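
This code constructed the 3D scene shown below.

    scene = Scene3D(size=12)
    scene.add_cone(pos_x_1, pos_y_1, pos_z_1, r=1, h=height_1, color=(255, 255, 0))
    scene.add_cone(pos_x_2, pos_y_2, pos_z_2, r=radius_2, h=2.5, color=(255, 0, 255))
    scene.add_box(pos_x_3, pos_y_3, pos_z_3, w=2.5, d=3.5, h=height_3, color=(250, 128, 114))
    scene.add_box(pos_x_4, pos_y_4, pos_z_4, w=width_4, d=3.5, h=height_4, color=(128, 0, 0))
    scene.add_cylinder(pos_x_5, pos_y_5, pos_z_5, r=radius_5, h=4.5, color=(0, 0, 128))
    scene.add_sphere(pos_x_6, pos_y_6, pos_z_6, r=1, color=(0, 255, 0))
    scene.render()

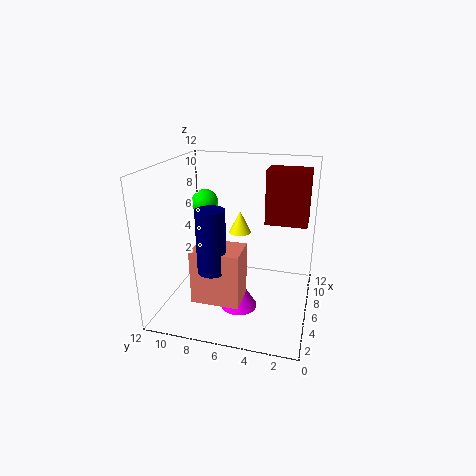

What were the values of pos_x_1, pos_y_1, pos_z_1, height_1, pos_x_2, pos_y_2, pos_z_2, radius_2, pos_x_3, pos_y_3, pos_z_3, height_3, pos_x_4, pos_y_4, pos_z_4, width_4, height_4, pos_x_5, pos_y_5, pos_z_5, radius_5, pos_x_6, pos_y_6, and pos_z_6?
pos_x_1 = 8.5
pos_y_1 = 6.5
pos_z_1 = 5.5
height_1 = 2
pos_x_2 = 4.5
pos_y_2 = 5.5
pos_z_2 = 0.5
radius_2 = 1.5
pos_x_3 = 0.5
pos_y_3 = 4.5
pos_z_3 = 3
height_3 = 4
pos_x_4 = 7
pos_y_4 = 0.5
pos_z_4 = 7
width_4 = 2.5
height_4 = 4.5
pos_x_5 = 1
pos_y_5 = 6.5
pos_z_5 = 5.5
radius_5 = 1
pos_x_6 = 4
pos_y_6 = 8
pos_z_6 = 9.5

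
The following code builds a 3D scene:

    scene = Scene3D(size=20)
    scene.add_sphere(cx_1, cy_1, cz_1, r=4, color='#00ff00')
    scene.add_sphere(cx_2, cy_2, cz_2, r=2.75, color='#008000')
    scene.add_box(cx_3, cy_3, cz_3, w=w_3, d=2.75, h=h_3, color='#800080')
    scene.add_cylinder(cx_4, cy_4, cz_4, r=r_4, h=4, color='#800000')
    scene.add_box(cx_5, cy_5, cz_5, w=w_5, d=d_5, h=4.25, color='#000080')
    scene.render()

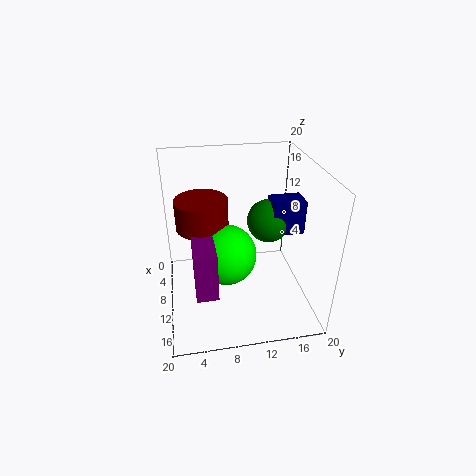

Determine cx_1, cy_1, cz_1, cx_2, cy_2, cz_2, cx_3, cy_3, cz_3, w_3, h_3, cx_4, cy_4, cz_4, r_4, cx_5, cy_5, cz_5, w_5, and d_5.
cx_1 = 12.25, cy_1 = 8, cz_1 = 9, cx_2 = 12.5, cy_2 = 13.5, cz_2 = 13.75, cx_3 = 12.25, cy_3 = 3.5, cz_3 = 6.25, w_3 = 5.5, h_3 = 6.25, cx_4 = 9.5, cy_4 = 5.25, cz_4 = 12, r_4 = 3.5, cx_5 = 11.75, cy_5 = 13.5, cz_5 = 12.75, w_5 = 3, d_5 = 4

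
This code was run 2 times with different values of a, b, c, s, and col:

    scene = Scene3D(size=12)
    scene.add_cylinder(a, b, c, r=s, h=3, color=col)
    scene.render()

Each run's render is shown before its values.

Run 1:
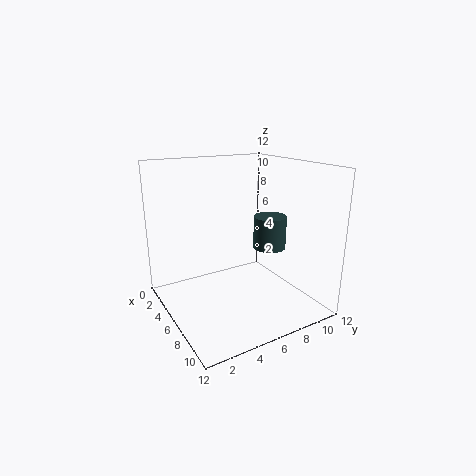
a = 5
b = 10
c = 4
s = 1.5
col = 'darkslategray'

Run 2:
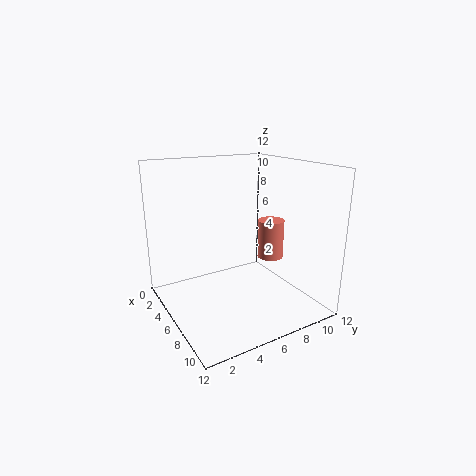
a = 8.5
b = 7.5
c = 5
s = 1
col = 'salmon'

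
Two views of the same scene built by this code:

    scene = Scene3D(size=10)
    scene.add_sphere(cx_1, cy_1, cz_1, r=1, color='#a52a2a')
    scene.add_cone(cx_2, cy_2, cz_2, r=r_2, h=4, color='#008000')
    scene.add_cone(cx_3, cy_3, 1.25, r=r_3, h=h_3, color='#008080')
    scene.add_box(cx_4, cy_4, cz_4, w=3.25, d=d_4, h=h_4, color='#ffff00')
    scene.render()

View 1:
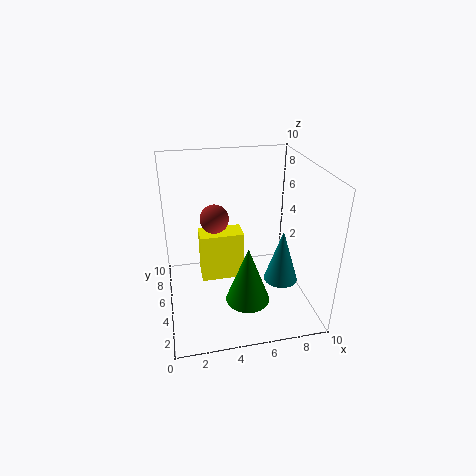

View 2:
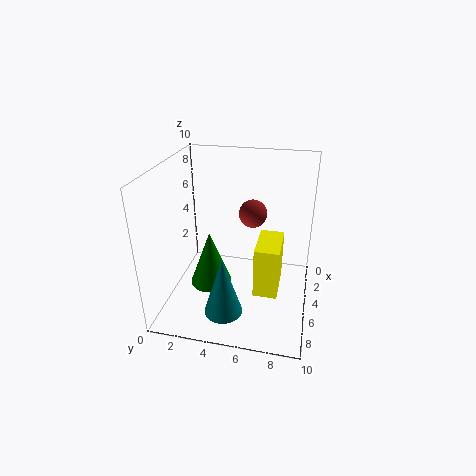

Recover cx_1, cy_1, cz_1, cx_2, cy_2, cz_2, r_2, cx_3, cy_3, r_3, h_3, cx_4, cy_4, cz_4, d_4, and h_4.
cx_1 = 3.5; cy_1 = 5.75; cz_1 = 6.25; cx_2 = 5.25; cy_2 = 3; cz_2 = 1.25; r_2 = 1.5; cx_3 = 8.25; cy_3 = 4.75; r_3 = 1.25; h_3 = 4; cx_4 = 2.5; cy_4 = 6.25; cz_4 = 0.75; d_4 = 1.75; h_4 = 3.75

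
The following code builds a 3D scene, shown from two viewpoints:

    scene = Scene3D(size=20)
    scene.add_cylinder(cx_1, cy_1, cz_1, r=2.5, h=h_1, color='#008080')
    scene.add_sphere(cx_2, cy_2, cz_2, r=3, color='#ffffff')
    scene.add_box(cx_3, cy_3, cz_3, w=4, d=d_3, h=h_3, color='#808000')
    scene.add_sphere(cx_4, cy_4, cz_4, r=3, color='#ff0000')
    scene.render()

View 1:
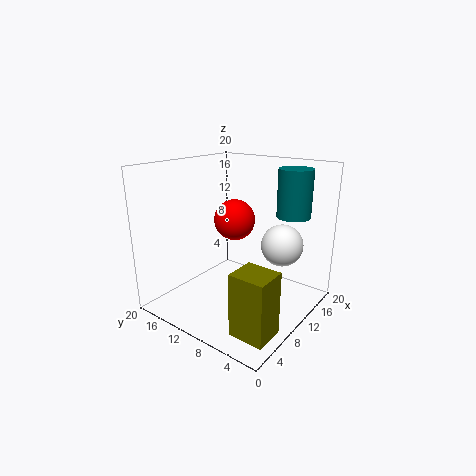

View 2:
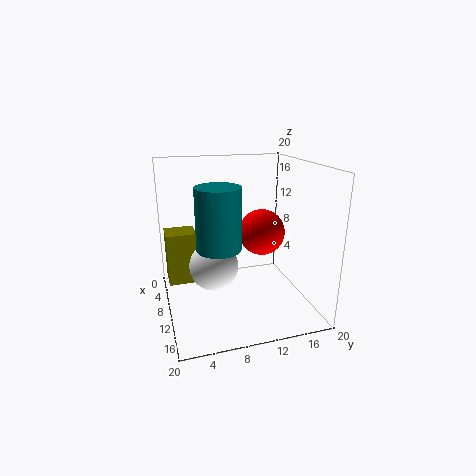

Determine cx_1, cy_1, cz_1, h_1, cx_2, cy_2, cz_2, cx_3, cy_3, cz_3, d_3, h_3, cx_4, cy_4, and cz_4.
cx_1 = 17.5, cy_1 = 5.5, cz_1 = 12, h_1 = 7, cx_2 = 14.5, cy_2 = 5.5, cz_2 = 8.5, cx_3 = 1.5, cy_3 = 0.5, cz_3 = 1.5, d_3 = 4.5, h_3 = 8, cx_4 = 12.5, cy_4 = 12.5, cz_4 = 11.5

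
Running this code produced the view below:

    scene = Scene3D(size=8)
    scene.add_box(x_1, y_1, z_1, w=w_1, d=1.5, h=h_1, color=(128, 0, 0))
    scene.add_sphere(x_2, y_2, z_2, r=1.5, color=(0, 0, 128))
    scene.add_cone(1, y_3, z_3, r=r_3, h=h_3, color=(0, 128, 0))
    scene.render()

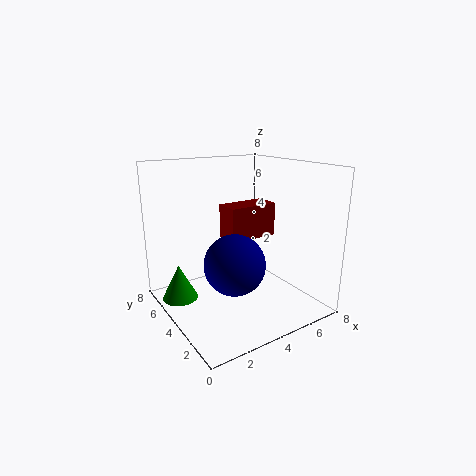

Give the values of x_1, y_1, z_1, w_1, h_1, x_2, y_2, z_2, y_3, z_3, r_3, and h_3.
x_1 = 4; y_1 = 4.5; z_1 = 3.5; w_1 = 3; h_1 = 2; x_2 = 2.5; y_2 = 2; z_2 = 3.5; y_3 = 5.5; z_3 = 0.5; r_3 = 1; h_3 = 2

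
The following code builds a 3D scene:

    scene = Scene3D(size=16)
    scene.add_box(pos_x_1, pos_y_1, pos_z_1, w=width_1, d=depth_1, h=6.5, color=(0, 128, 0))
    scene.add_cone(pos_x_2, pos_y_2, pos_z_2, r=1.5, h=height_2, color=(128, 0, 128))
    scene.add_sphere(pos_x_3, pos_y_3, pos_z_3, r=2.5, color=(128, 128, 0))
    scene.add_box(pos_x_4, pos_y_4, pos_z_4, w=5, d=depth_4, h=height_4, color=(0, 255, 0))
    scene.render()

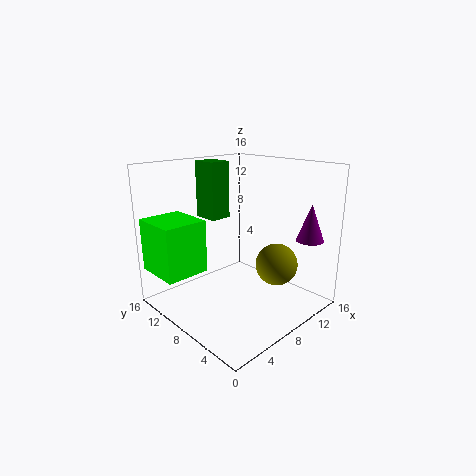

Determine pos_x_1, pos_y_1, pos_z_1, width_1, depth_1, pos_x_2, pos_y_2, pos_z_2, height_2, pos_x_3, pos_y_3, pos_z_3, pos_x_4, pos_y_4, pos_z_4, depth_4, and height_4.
pos_x_1 = 7; pos_y_1 = 11; pos_z_1 = 9.5; width_1 = 2.5; depth_1 = 3; pos_x_2 = 13; pos_y_2 = 2; pos_z_2 = 8; height_2 = 4; pos_x_3 = 12.5; pos_y_3 = 6; pos_z_3 = 4; pos_x_4 = 0.5; pos_y_4 = 10.5; pos_z_4 = 4; depth_4 = 5.5; height_4 = 6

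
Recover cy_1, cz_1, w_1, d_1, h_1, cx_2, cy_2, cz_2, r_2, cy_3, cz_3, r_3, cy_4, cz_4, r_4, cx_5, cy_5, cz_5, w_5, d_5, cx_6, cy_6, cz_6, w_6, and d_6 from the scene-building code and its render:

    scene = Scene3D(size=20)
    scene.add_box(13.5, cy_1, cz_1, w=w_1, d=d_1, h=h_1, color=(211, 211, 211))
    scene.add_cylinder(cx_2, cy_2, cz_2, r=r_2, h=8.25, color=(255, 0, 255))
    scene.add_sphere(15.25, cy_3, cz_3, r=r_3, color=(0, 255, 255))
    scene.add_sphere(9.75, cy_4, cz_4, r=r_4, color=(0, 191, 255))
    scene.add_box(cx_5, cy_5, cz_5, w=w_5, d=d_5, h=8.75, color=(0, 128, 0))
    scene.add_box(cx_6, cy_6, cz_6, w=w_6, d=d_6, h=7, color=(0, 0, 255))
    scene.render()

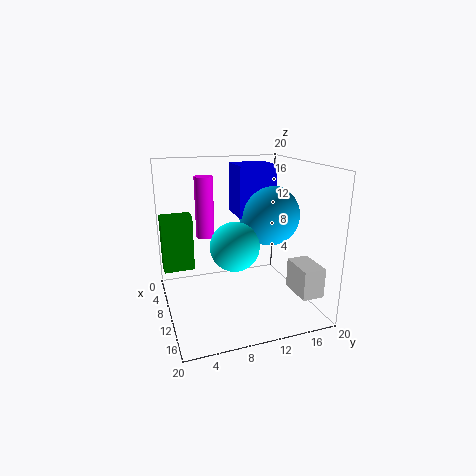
cy_1 = 16, cz_1 = 3.5, w_1 = 4.75, d_1 = 3, h_1 = 4, cx_2 = 8.5, cy_2 = 5.75, cz_2 = 10.25, r_2 = 1.25, cy_3 = 7.75, cz_3 = 11, r_3 = 3, cy_4 = 14.75, cz_4 = 12.75, r_4 = 4.25, cx_5 = 0.75, cy_5 = 0.25, cz_5 = 3, w_5 = 2.75, d_5 = 4.75, cx_6 = 5.25, cy_6 = 10.25, cz_6 = 12.75, w_6 = 5, d_6 = 5.25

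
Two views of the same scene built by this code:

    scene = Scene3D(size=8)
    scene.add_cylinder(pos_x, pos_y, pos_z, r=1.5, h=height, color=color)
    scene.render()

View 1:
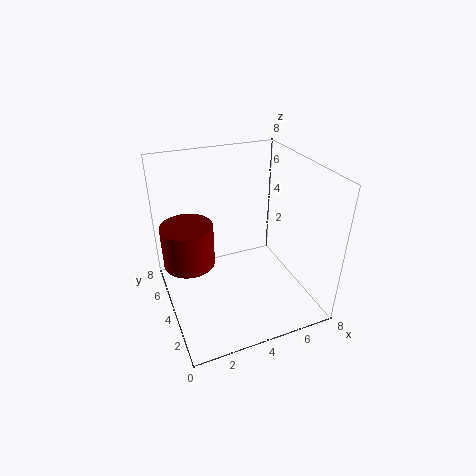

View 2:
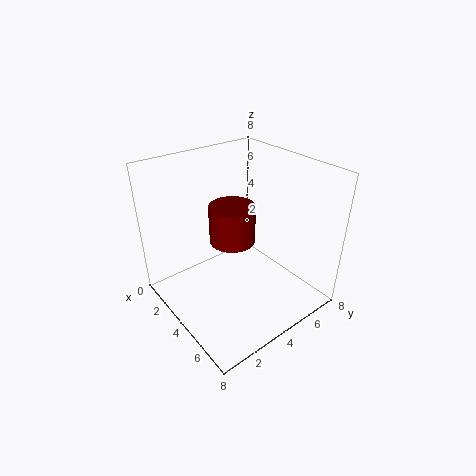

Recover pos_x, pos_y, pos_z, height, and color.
pos_x = 1.5
pos_y = 5.5
pos_z = 2
height = 2.5
color = 'maroon'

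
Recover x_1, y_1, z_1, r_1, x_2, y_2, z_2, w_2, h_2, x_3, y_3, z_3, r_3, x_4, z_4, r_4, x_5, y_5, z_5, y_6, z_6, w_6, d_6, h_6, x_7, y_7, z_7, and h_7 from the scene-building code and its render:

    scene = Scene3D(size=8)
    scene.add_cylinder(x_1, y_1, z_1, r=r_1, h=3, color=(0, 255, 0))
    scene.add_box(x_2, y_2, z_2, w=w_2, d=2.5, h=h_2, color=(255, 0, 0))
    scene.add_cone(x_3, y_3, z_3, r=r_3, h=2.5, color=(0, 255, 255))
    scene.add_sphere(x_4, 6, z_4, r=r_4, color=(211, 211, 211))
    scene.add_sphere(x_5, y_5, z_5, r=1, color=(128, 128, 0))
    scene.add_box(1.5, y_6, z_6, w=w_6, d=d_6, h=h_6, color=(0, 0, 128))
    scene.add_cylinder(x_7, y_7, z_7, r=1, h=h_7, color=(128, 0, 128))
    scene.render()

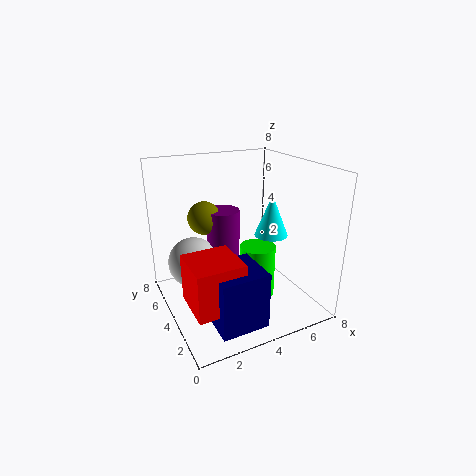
x_1 = 5, y_1 = 3.5, z_1 = 0.5, r_1 = 1, x_2 = 0.5, y_2 = 1, z_2 = 1.5, w_2 = 2.5, h_2 = 2.5, x_3 = 6.5, y_3 = 4.5, z_3 = 3.5, r_3 = 1, x_4 = 2, z_4 = 2, r_4 = 1.5, x_5 = 3, y_5 = 6.5, z_5 = 4.5, y_6 = 0.5, z_6 = 0.5, w_6 = 2.5, d_6 = 2.5, h_6 = 3, x_7 = 4, y_7 = 6, z_7 = 1.5, h_7 = 3.5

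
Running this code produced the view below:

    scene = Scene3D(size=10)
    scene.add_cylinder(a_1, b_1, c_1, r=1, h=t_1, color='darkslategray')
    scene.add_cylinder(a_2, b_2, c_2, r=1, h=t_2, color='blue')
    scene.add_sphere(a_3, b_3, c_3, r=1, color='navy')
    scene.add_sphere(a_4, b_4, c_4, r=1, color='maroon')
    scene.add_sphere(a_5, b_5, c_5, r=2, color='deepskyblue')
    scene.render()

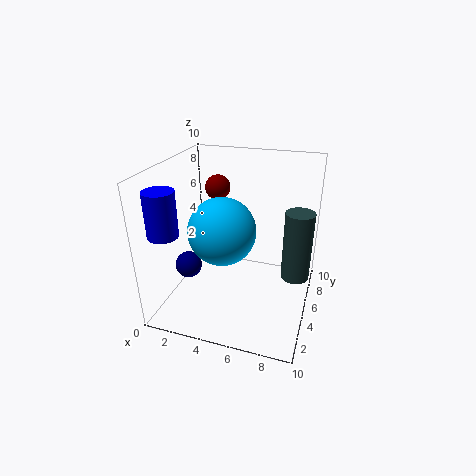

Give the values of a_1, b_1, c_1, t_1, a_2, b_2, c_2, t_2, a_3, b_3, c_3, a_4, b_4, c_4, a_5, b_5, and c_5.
a_1 = 9; b_1 = 6; c_1 = 2; t_1 = 5; a_2 = 1; b_2 = 2; c_2 = 6; t_2 = 3; a_3 = 1; b_3 = 5; c_3 = 2; a_4 = 2; b_4 = 9; c_4 = 7; a_5 = 5; b_5 = 2; c_5 = 7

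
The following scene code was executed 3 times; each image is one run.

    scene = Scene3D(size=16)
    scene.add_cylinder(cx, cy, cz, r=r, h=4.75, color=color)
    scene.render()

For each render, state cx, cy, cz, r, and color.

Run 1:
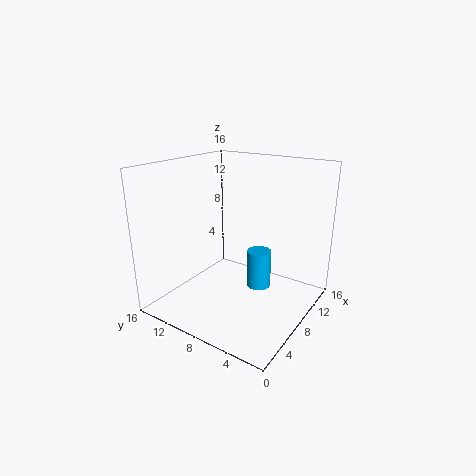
cx = 12, cy = 7.5, cz = 0.25, r = 1.5, color = 'deepskyblue'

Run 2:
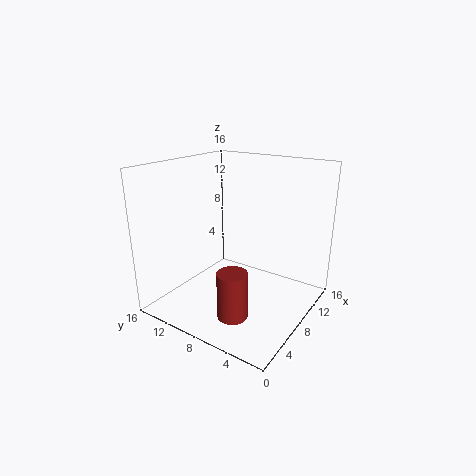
cx = 2.5, cy = 5, cz = 2.25, r = 1.5, color = 'brown'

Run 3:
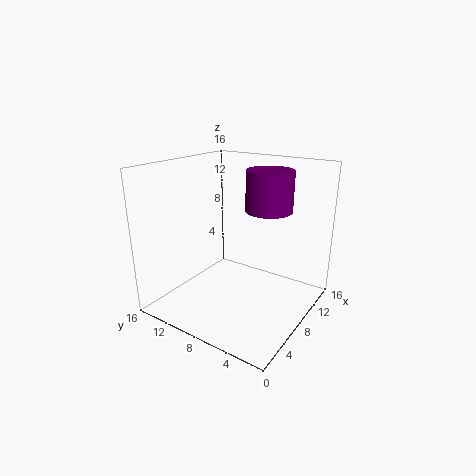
cx = 12.25, cy = 6.5, cz = 10.25, r = 2.75, color = 'purple'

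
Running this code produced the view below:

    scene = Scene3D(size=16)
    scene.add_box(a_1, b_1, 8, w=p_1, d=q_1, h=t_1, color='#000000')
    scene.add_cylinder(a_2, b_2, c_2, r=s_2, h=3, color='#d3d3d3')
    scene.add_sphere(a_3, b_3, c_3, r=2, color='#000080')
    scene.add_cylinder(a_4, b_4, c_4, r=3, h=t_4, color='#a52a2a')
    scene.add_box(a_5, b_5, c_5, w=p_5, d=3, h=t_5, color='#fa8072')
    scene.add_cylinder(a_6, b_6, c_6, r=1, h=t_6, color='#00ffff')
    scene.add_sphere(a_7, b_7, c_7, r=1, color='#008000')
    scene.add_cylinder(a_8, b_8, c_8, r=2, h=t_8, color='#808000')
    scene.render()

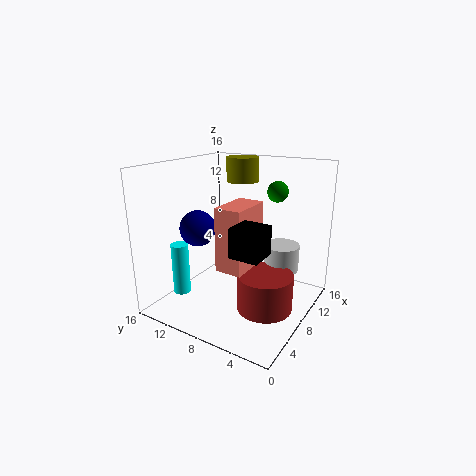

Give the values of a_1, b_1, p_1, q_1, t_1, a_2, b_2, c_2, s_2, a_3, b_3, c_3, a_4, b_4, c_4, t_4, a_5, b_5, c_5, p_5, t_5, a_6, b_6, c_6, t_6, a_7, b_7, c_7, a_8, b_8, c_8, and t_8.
a_1 = 3; b_1 = 3; p_1 = 3; q_1 = 3; t_1 = 3; a_2 = 11; b_2 = 4; c_2 = 4; s_2 = 2; a_3 = 6; b_3 = 12; c_3 = 9; a_4 = 7; b_4 = 4; c_4 = 1; t_4 = 4; a_5 = 5; b_5 = 6; c_5 = 5; p_5 = 5; t_5 = 7; a_6 = 5; b_6 = 14; c_6 = 1; t_6 = 6; a_7 = 7; b_7 = 3; c_7 = 14; a_8 = 14; b_8 = 11; c_8 = 13; t_8 = 3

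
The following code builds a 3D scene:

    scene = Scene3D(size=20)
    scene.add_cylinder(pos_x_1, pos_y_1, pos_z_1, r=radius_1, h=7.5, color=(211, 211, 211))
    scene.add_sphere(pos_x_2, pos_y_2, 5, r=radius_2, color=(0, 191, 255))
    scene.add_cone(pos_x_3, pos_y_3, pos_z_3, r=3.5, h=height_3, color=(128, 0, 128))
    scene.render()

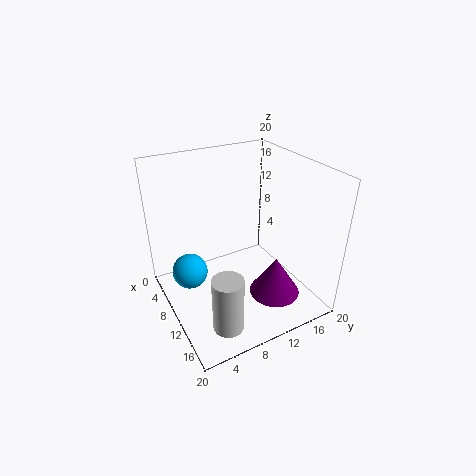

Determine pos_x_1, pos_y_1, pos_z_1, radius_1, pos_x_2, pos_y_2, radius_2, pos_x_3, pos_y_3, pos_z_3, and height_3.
pos_x_1 = 16.5
pos_y_1 = 5
pos_z_1 = 1.5
radius_1 = 2
pos_x_2 = 7.5
pos_y_2 = 3.5
radius_2 = 2.5
pos_x_3 = 14.5
pos_y_3 = 13.5
pos_z_3 = 2.5
height_3 = 5.5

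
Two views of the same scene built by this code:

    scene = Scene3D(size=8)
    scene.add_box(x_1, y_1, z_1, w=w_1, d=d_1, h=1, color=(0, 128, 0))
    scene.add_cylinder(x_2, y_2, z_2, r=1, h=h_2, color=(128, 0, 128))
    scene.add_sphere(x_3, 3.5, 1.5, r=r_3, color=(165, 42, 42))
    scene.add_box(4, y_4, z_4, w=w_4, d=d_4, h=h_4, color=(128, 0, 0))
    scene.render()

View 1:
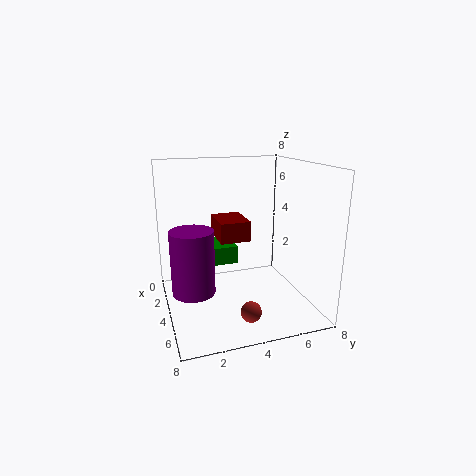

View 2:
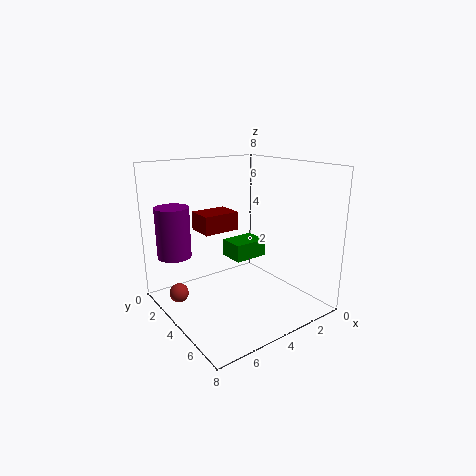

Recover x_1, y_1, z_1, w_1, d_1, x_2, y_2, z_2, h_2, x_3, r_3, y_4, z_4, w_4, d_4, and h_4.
x_1 = 2, y_1 = 2.5, z_1 = 2.5, w_1 = 2, d_1 = 1.5, x_2 = 6.5, y_2 = 1, z_2 = 2.5, h_2 = 3, x_3 = 7.5, r_3 = 0.5, y_4 = 2.5, z_4 = 4.5, w_4 = 2, d_4 = 1.5, h_4 = 1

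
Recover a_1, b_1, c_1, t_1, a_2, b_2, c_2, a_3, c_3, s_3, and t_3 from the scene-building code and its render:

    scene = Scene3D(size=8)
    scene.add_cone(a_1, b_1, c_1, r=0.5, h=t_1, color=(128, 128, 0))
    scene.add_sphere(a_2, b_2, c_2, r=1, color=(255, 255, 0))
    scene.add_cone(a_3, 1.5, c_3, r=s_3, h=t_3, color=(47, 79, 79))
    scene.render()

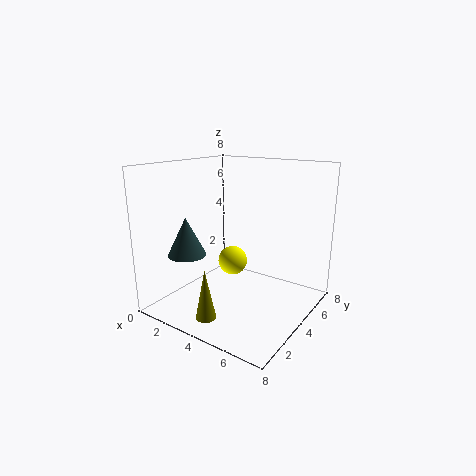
a_1 = 4.5, b_1 = 0.5, c_1 = 1, t_1 = 2.5, a_2 = 1.5, b_2 = 7, c_2 = 1, a_3 = 2.5, c_3 = 3.5, s_3 = 1, t_3 = 2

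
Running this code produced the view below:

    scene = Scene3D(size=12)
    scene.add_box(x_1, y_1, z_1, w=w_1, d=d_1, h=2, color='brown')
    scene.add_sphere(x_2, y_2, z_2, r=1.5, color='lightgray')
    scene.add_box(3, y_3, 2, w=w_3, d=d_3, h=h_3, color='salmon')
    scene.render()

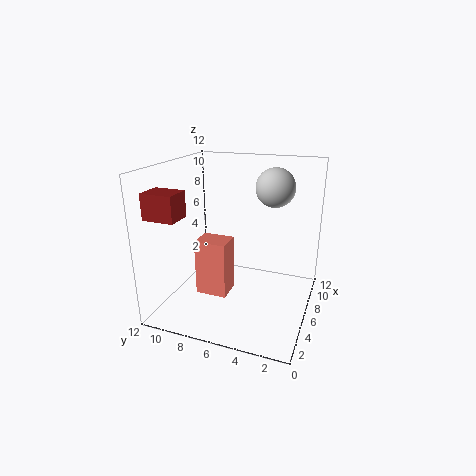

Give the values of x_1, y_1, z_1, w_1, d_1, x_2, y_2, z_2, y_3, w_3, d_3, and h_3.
x_1 = 1, y_1 = 9, z_1 = 8.5, w_1 = 2, d_1 = 2.5, x_2 = 6, y_2 = 3, z_2 = 10.5, y_3 = 6, w_3 = 2, d_3 = 2.5, h_3 = 4.5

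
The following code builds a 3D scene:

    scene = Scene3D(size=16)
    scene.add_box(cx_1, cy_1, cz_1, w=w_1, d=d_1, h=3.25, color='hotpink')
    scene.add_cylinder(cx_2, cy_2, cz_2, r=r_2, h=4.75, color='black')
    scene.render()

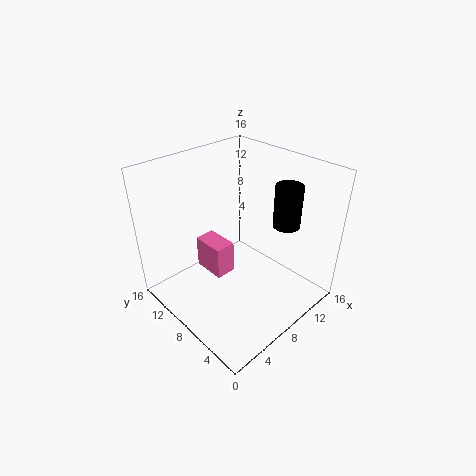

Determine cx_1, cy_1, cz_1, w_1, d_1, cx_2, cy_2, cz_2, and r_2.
cx_1 = 3
cy_1 = 5.5
cz_1 = 6.75
w_1 = 2
d_1 = 3.25
cx_2 = 12.25
cy_2 = 4.75
cz_2 = 9.25
r_2 = 1.5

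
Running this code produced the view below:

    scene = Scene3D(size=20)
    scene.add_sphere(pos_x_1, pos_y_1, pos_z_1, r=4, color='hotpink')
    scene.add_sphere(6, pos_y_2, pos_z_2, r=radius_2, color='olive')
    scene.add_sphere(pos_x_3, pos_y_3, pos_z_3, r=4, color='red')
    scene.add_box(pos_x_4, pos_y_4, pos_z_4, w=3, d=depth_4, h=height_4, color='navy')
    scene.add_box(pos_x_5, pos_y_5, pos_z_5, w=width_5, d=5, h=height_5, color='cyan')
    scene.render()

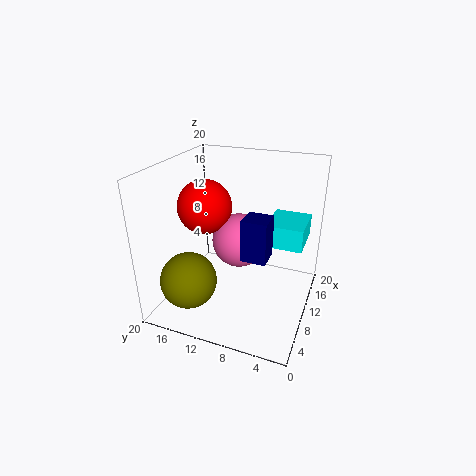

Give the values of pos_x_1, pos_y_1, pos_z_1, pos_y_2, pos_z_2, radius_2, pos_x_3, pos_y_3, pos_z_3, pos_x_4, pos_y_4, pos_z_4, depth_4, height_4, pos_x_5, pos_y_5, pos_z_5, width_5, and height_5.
pos_x_1 = 13
pos_y_1 = 11
pos_z_1 = 8
pos_y_2 = 16
pos_z_2 = 4
radius_2 = 4
pos_x_3 = 12
pos_y_3 = 16
pos_z_3 = 13
pos_x_4 = 3
pos_y_4 = 4
pos_z_4 = 11
depth_4 = 3
height_4 = 5
pos_x_5 = 9
pos_y_5 = 1
pos_z_5 = 10
width_5 = 6
height_5 = 3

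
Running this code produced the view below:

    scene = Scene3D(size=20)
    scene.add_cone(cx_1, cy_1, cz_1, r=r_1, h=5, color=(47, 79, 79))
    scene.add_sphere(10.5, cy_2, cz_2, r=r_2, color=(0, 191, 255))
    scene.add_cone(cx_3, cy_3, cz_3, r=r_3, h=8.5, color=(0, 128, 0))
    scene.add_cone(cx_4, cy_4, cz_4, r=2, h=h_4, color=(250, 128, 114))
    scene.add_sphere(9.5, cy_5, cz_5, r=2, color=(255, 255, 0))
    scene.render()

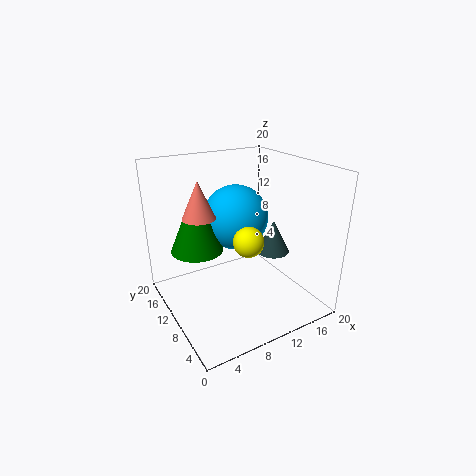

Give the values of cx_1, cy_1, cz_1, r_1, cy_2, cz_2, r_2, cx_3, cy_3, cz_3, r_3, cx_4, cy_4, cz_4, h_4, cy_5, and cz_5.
cx_1 = 16.5; cy_1 = 10.5; cz_1 = 6; r_1 = 2.5; cy_2 = 11.5; cz_2 = 12.5; r_2 = 4.5; cx_3 = 4.5; cy_3 = 11.5; cz_3 = 9; r_3 = 3.5; cx_4 = 3.5; cy_4 = 8; cz_4 = 15; h_4 = 4.5; cy_5 = 6.5; cz_5 = 11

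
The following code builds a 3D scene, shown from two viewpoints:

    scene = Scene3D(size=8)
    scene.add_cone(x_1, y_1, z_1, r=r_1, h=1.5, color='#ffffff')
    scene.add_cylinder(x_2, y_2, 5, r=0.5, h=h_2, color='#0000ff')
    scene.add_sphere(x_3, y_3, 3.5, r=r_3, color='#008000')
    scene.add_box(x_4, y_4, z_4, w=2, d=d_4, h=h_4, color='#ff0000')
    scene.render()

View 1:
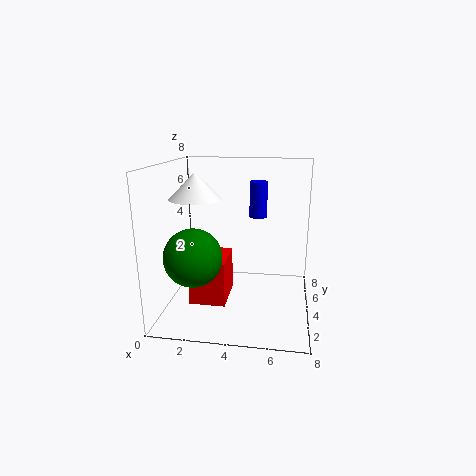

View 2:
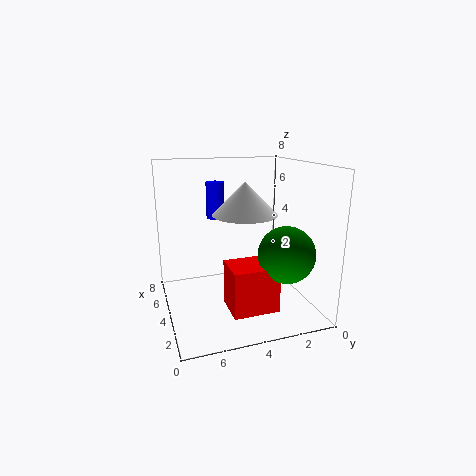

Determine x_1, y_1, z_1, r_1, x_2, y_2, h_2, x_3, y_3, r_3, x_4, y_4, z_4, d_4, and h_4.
x_1 = 1.5; y_1 = 4.5; z_1 = 6; r_1 = 1.5; x_2 = 5; y_2 = 5; h_2 = 2; x_3 = 2; y_3 = 2; r_3 = 1.5; x_4 = 1.5; y_4 = 2.5; z_4 = 0.5; d_4 = 2.5; h_4 = 2.5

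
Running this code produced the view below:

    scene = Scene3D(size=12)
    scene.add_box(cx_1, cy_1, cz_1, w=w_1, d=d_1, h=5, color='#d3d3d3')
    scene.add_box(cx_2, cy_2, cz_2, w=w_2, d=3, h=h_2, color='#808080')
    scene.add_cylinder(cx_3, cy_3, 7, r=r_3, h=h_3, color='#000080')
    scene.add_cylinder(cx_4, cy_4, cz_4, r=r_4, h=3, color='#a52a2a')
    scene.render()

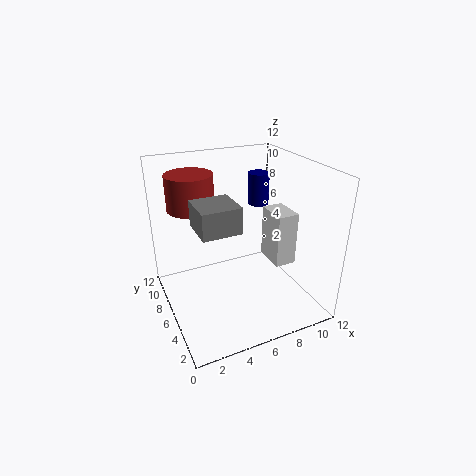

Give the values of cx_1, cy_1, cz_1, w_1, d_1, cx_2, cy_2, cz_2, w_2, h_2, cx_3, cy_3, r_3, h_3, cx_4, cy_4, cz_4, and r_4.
cx_1 = 10, cy_1 = 6, cz_1 = 2, w_1 = 2, d_1 = 3, cx_2 = 2, cy_2 = 3, cz_2 = 8, w_2 = 3, h_2 = 2, cx_3 = 10, cy_3 = 10, r_3 = 1, h_3 = 3, cx_4 = 3, cy_4 = 9, cz_4 = 8, r_4 = 2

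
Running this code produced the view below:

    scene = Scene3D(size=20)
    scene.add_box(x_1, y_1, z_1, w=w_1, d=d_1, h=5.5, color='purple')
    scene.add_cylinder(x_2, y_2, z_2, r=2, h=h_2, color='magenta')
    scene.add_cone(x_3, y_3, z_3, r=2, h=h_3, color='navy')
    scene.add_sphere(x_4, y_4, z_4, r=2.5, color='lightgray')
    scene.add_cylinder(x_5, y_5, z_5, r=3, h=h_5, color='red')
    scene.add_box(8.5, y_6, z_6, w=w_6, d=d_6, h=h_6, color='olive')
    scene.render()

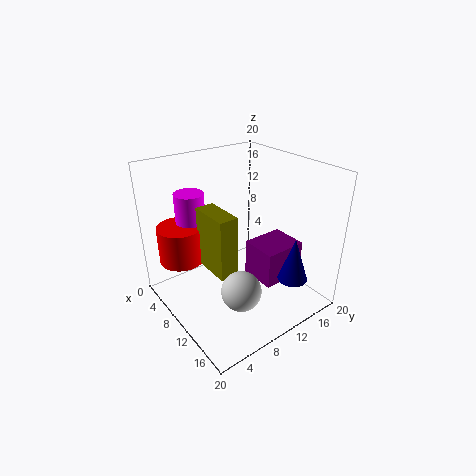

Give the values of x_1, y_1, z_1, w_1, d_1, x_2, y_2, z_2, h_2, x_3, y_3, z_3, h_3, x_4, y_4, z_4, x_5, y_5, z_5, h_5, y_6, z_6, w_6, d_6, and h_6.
x_1 = 8, y_1 = 13, z_1 = 2, w_1 = 5.5, d_1 = 6.5, x_2 = 6, y_2 = 5, z_2 = 11.5, h_2 = 5, x_3 = 17, y_3 = 14, z_3 = 5.5, h_3 = 6, x_4 = 16, y_4 = 6, z_4 = 6.5, x_5 = 6.5, y_5 = 3, z_5 = 7.5, h_5 = 5, y_6 = 4.5, z_6 = 7.5, w_6 = 5.5, d_6 = 2.5, h_6 = 8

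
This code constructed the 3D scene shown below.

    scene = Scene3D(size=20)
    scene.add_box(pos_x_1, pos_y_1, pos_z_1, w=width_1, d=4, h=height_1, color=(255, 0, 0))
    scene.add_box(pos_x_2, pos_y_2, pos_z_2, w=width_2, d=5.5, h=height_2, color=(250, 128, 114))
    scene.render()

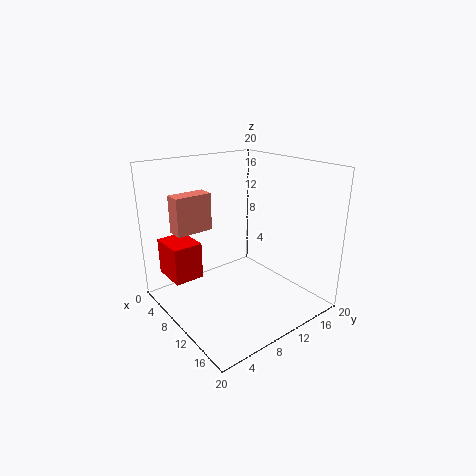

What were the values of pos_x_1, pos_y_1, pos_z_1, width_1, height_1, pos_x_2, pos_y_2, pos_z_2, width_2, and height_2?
pos_x_1 = 3.5
pos_y_1 = 1
pos_z_1 = 5
width_1 = 5
height_1 = 5
pos_x_2 = 2.5
pos_y_2 = 3.5
pos_z_2 = 10
width_2 = 2.5
height_2 = 5.5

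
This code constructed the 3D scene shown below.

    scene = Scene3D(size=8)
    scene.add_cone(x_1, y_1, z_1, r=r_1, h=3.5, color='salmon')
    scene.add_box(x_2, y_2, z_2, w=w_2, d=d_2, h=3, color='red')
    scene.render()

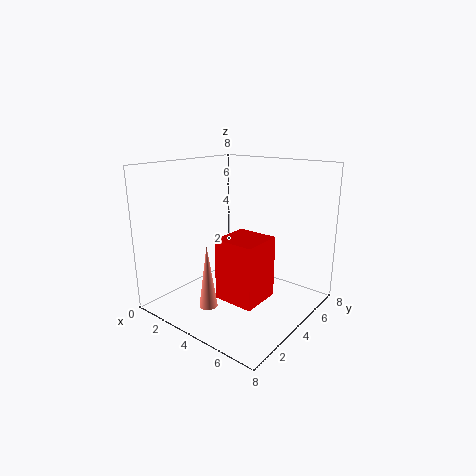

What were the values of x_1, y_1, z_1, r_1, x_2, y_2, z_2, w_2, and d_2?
x_1 = 3.5, y_1 = 2, z_1 = 0.5, r_1 = 0.5, x_2 = 5, y_2 = 1, z_2 = 2, w_2 = 2, d_2 = 2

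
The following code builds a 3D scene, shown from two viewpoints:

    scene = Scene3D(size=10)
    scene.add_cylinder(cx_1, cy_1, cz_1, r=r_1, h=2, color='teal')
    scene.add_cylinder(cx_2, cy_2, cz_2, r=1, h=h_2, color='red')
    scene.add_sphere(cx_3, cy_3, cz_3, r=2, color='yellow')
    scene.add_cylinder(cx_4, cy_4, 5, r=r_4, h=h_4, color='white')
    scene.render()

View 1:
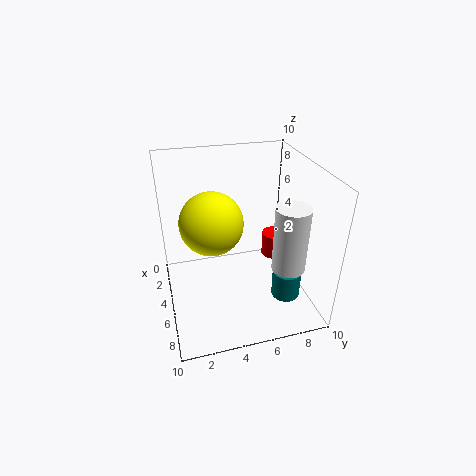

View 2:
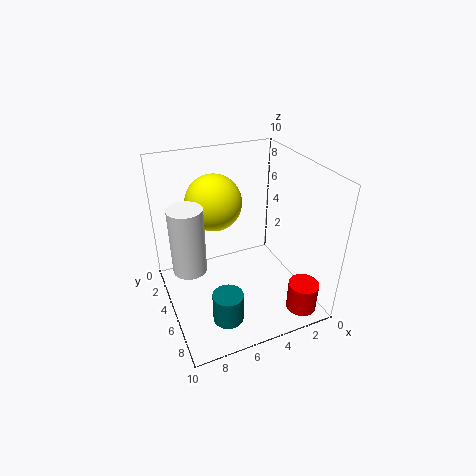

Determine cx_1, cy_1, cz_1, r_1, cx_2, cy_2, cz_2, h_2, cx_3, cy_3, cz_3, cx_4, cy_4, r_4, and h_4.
cx_1 = 7; cy_1 = 8; cz_1 = 1; r_1 = 1; cx_2 = 2; cy_2 = 9; cz_2 = 1; h_2 = 2; cx_3 = 6; cy_3 = 3; cz_3 = 7; cx_4 = 9; cy_4 = 7; r_4 = 1; h_4 = 4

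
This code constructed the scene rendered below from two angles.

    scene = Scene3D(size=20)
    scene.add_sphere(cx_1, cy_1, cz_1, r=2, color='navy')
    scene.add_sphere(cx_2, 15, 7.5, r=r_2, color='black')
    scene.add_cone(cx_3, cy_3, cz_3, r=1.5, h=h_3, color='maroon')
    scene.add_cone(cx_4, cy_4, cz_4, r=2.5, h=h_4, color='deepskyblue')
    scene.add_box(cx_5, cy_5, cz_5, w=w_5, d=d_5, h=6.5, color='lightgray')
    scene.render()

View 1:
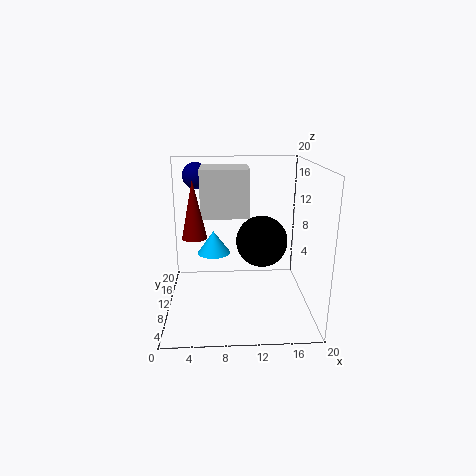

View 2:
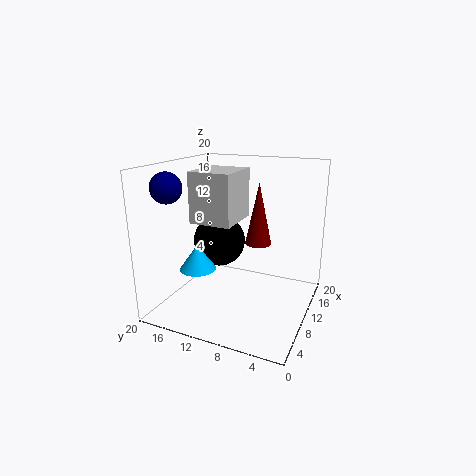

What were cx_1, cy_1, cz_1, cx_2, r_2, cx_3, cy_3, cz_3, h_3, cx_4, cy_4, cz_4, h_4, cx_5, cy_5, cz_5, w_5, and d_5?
cx_1 = 4, cy_1 = 17, cz_1 = 17.5, cx_2 = 14, r_2 = 4, cx_3 = 4.5, cy_3 = 5, cz_3 = 12, h_3 = 7, cx_4 = 6.5, cy_4 = 14.5, cz_4 = 6, h_4 = 3.5, cx_5 = 5, cy_5 = 9, cz_5 = 13, w_5 = 6.5, d_5 = 5.5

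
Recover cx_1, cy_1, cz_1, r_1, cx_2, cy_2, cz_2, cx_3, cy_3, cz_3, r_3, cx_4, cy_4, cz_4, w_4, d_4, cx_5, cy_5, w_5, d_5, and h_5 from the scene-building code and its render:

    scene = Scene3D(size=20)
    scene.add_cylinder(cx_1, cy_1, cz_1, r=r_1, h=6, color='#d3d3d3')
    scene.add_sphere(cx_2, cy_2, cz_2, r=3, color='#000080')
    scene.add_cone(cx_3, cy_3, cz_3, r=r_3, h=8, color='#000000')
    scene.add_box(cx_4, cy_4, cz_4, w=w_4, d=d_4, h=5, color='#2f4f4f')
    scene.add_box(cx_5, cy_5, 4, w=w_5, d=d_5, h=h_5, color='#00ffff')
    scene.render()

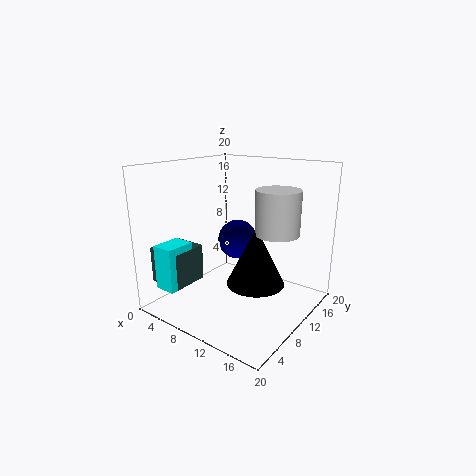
cx_1 = 15, cy_1 = 12, cz_1 = 11, r_1 = 3, cx_2 = 7, cy_2 = 14, cz_2 = 8, cx_3 = 13, cy_3 = 10, cz_3 = 4, r_3 = 4, cx_4 = 1, cy_4 = 2, cz_4 = 4, w_4 = 5, d_4 = 5, cx_5 = 3, cy_5 = 1, w_5 = 3, d_5 = 4, h_5 = 6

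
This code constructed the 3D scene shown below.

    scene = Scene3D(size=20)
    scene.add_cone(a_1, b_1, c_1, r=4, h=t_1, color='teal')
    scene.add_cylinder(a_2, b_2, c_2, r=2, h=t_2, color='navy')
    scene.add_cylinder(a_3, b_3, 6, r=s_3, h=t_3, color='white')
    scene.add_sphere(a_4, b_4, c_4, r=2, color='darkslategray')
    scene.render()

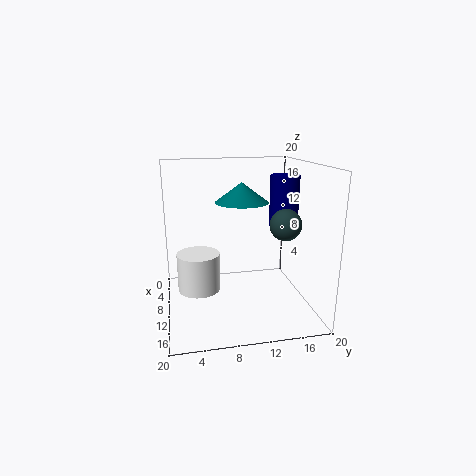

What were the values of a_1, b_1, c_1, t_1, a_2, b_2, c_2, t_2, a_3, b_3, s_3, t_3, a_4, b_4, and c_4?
a_1 = 5.5; b_1 = 11.5; c_1 = 14; t_1 = 3; a_2 = 10; b_2 = 16.5; c_2 = 11.5; t_2 = 7; a_3 = 16; b_3 = 4; s_3 = 2.5; t_3 = 4.5; a_4 = 15; b_4 = 15; c_4 = 13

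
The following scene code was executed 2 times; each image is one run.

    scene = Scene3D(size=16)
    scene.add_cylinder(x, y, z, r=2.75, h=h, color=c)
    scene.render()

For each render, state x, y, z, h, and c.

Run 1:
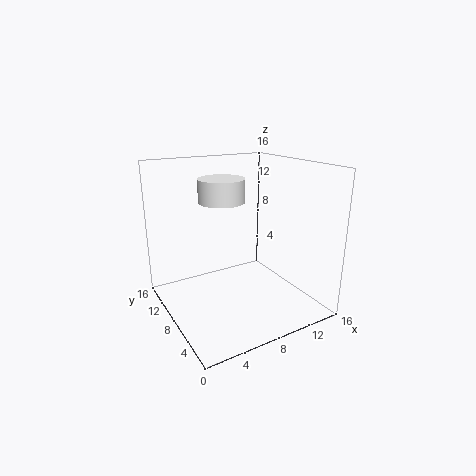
x = 8; y = 11.75; z = 11.25; h = 2.75; c = 'white'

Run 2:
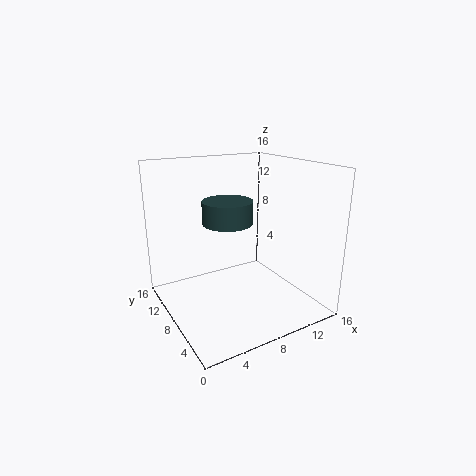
x = 7; y = 8.5; z = 9.75; h = 2.5; c = 'darkslategray'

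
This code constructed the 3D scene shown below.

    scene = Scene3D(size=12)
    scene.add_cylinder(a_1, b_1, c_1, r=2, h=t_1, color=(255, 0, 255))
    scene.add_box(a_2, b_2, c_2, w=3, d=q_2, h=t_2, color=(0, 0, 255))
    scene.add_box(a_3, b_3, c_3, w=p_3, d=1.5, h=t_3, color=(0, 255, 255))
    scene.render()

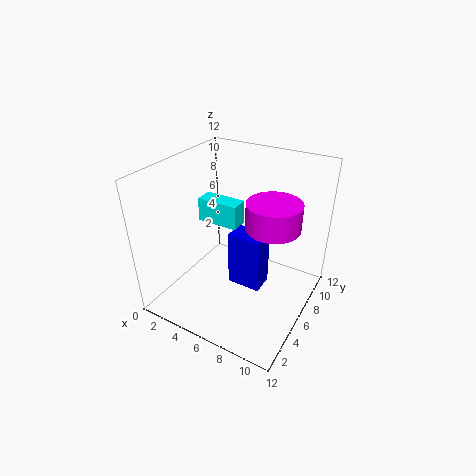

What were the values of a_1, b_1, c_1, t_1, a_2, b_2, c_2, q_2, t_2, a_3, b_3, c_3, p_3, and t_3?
a_1 = 9.5, b_1 = 5, c_1 = 8.5, t_1 = 2, a_2 = 5, b_2 = 6, c_2 = 1, q_2 = 2, t_2 = 5, a_3 = 2.5, b_3 = 5.5, c_3 = 7, p_3 = 3.5, t_3 = 2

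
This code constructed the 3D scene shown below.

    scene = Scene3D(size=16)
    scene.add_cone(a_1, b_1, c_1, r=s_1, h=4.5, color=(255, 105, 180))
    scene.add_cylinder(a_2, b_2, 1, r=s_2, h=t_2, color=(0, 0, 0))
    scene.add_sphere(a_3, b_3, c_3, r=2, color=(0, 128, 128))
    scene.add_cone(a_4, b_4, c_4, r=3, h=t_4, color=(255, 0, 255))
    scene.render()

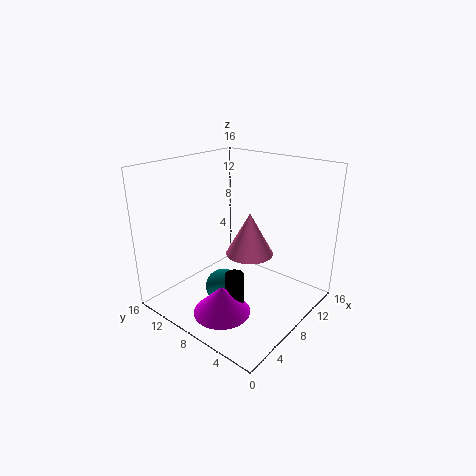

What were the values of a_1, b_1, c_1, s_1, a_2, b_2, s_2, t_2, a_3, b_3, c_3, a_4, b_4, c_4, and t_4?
a_1 = 7.5, b_1 = 6, c_1 = 7, s_1 = 2.5, a_2 = 5, b_2 = 6, s_2 = 1, t_2 = 4.5, a_3 = 6, b_3 = 8.5, c_3 = 2.5, a_4 = 3.5, b_4 = 6.5, c_4 = 1.5, t_4 = 3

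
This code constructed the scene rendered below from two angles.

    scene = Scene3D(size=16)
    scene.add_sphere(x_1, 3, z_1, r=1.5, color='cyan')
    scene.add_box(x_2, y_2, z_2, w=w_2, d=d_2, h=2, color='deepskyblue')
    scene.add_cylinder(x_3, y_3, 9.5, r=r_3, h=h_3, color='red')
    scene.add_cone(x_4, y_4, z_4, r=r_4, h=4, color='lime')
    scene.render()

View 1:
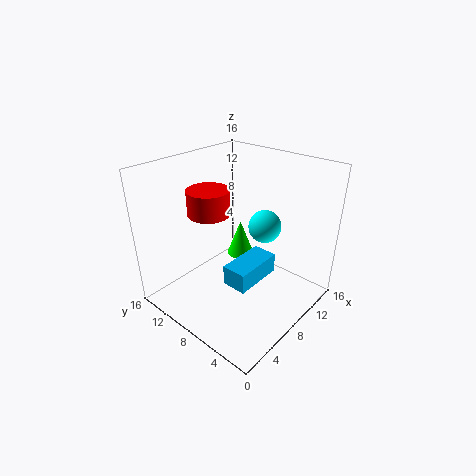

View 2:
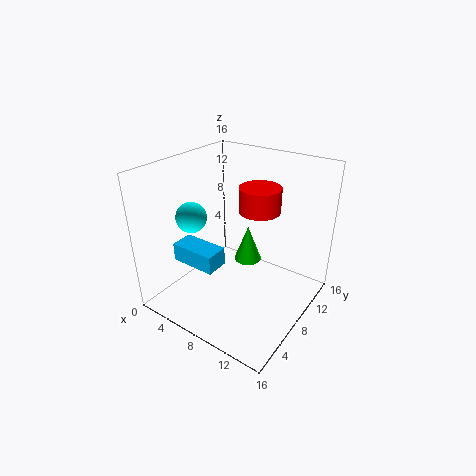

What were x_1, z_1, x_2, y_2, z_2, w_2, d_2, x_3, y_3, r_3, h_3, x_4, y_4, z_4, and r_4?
x_1 = 6; z_1 = 12; x_2 = 3; y_2 = 3; z_2 = 6; w_2 = 5; d_2 = 2.5; x_3 = 8; y_3 = 12.5; r_3 = 2.5; h_3 = 3; x_4 = 9; y_4 = 8.5; z_4 = 5.5; r_4 = 1.5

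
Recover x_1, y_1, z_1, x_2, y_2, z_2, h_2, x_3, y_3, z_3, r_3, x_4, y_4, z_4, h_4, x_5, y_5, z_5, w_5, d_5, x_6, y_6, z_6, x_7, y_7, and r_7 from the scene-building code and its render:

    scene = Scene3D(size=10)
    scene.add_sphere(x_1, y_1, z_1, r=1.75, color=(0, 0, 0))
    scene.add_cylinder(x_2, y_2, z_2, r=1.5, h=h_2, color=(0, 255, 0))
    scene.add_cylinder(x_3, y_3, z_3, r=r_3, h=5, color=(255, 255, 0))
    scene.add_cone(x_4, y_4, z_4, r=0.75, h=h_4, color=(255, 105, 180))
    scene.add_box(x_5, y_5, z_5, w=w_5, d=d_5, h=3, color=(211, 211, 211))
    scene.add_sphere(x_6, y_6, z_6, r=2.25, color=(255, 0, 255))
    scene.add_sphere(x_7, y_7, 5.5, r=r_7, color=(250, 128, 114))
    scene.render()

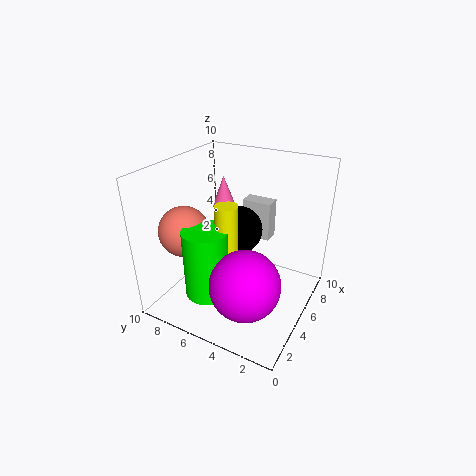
x_1 = 6.5; y_1 = 5.75; z_1 = 4.75; x_2 = 2.5; y_2 = 6; z_2 = 1.75; h_2 = 4.75; x_3 = 3.5; y_3 = 5; z_3 = 3; r_3 = 0.75; x_4 = 4.5; y_4 = 5.75; z_4 = 7.5; h_4 = 2; x_5 = 8; y_5 = 4; z_5 = 3.5; w_5 = 1.25; d_5 = 2.25; x_6 = 2.25; y_6 = 3; z_6 = 3.5; x_7 = 3.25; y_7 = 8.25; r_7 = 1.75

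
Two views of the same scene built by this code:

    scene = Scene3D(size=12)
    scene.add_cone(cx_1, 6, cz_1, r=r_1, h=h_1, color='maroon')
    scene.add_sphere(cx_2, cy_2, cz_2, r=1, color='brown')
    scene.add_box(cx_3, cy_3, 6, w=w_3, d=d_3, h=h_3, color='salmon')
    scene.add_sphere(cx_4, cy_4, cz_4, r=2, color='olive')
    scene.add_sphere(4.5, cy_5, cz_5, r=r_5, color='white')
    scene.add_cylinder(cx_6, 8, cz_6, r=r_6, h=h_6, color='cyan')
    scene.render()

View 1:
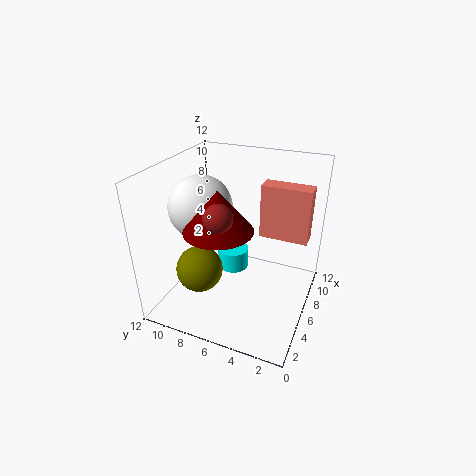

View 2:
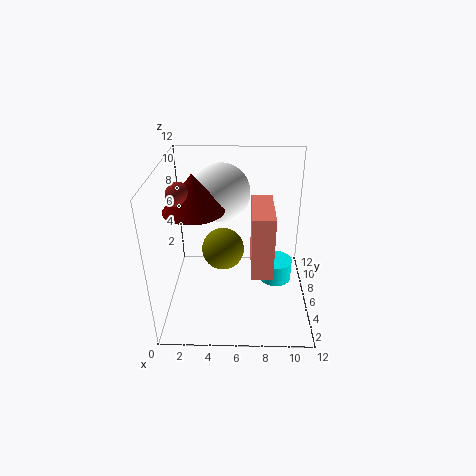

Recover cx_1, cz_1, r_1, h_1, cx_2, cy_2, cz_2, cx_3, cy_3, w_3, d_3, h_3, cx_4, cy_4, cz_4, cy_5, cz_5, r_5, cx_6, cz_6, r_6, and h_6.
cx_1 = 2.5
cz_1 = 8.5
r_1 = 2.5
h_1 = 3
cx_2 = 1.5
cy_2 = 5.5
cz_2 = 10
cx_3 = 7
cy_3 = 0.5
w_3 = 1.5
d_3 = 4
h_3 = 4.5
cx_4 = 4.5
cy_4 = 9
cz_4 = 3
cy_5 = 8.5
cz_5 = 9
r_5 = 2.5
cx_6 = 9.5
cz_6 = 0.5
r_6 = 1.5
h_6 = 2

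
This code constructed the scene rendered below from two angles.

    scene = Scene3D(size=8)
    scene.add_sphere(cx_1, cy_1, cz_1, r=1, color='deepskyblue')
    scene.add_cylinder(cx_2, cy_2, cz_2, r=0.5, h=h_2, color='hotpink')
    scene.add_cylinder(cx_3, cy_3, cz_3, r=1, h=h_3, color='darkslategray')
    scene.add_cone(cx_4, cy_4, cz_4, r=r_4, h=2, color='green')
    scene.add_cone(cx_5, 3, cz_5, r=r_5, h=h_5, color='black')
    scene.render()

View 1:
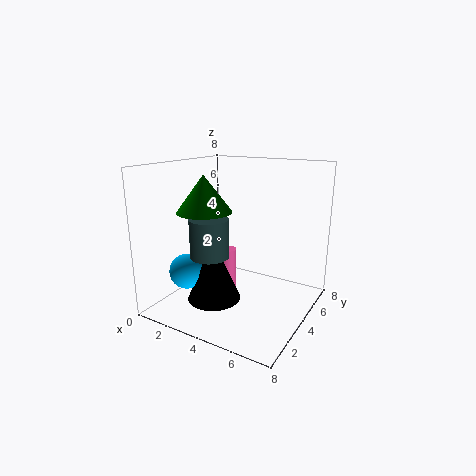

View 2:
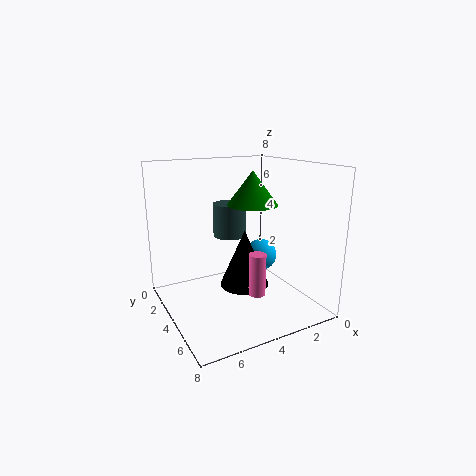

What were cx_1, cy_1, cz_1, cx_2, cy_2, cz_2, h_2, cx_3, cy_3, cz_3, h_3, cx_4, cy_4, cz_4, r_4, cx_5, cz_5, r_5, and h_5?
cx_1 = 1.5; cy_1 = 2.5; cz_1 = 2; cx_2 = 3; cy_2 = 4.5; cz_2 = 0.5; h_2 = 2.5; cx_3 = 3.5; cy_3 = 2; cz_3 = 3.5; h_3 = 2; cx_4 = 2.5; cy_4 = 3; cz_4 = 5.5; r_4 = 1.5; cx_5 = 3; cz_5 = 0.5; r_5 = 1.5; h_5 = 3.5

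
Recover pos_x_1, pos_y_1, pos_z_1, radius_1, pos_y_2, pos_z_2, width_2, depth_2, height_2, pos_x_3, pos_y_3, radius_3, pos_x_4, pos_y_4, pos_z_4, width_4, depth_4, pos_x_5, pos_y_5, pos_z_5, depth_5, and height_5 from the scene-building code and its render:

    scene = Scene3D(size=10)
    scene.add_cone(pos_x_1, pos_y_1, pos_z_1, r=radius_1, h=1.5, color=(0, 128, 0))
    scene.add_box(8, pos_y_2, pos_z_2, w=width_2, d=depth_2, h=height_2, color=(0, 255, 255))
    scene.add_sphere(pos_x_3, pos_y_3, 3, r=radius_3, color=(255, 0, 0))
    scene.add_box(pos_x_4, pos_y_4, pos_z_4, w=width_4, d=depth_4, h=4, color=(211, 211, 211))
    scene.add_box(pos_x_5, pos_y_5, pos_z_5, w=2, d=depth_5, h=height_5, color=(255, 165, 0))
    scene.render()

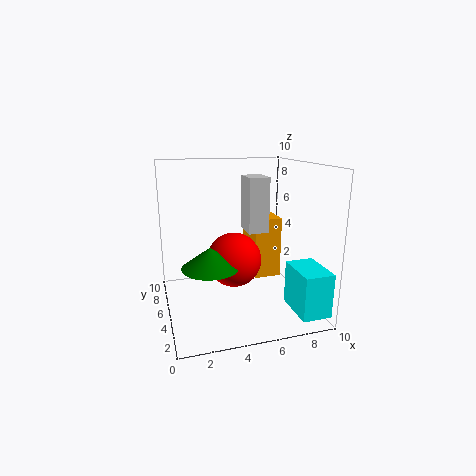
pos_x_1 = 3
pos_y_1 = 5
pos_z_1 = 3
radius_1 = 2
pos_y_2 = 0.5
pos_z_2 = 0.5
width_2 = 2
depth_2 = 3
height_2 = 3
pos_x_3 = 5
pos_y_3 = 6
radius_3 = 2
pos_x_4 = 6
pos_y_4 = 5.5
pos_z_4 = 5
width_4 = 1.5
depth_4 = 2
pos_x_5 = 6.5
pos_y_5 = 5.5
pos_z_5 = 1.5
depth_5 = 3
height_5 = 4.5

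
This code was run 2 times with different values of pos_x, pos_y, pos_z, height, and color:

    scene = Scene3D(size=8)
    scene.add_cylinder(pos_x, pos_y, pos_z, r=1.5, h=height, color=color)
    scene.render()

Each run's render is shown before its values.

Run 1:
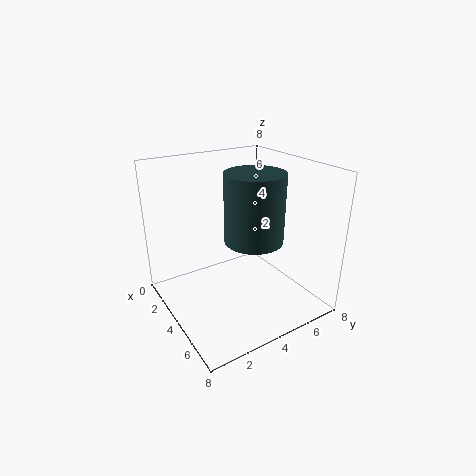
pos_x = 5.5; pos_y = 4; pos_z = 4.5; height = 3.5; color = 'darkslategray'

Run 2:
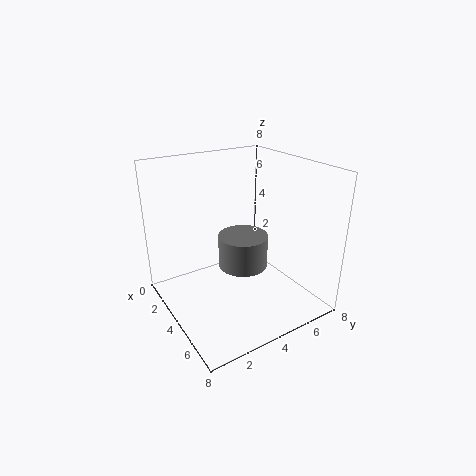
pos_x = 3; pos_y = 5; pos_z = 1.5; height = 2; color = 'gray'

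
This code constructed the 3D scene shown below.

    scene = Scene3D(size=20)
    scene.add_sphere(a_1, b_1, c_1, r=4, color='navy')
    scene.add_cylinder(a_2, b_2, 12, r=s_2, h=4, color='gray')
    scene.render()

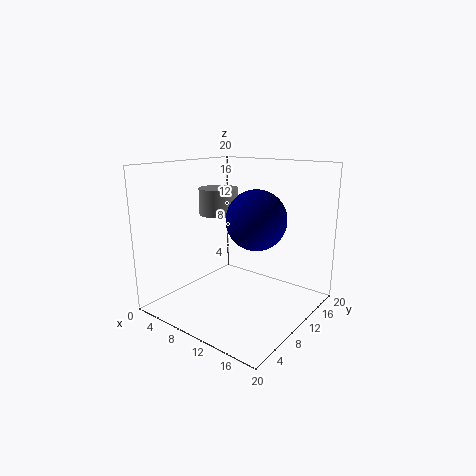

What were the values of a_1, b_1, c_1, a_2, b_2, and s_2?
a_1 = 13; b_1 = 10; c_1 = 13; a_2 = 4; b_2 = 13; s_2 = 3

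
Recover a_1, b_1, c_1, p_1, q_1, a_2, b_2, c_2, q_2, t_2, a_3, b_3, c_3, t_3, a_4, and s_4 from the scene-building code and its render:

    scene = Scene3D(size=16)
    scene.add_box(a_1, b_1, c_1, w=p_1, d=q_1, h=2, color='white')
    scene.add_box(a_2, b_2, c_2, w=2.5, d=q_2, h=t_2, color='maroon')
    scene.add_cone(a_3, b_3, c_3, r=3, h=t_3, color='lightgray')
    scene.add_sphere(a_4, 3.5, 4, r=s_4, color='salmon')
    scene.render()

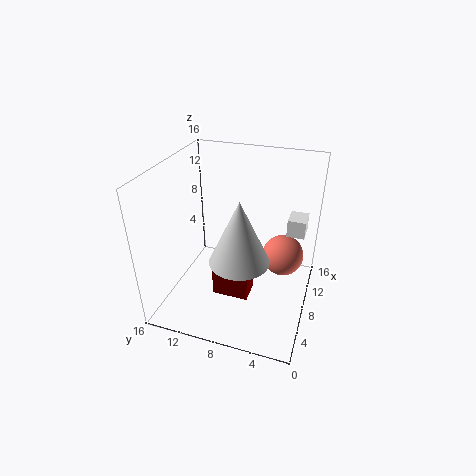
a_1 = 10; b_1 = 1; c_1 = 8; p_1 = 2.5; q_1 = 2; a_2 = 5; b_2 = 6; c_2 = 2; q_2 = 4; t_2 = 5; a_3 = 4; b_3 = 6.5; c_3 = 8; t_3 = 6.5; a_4 = 12; s_4 = 2.5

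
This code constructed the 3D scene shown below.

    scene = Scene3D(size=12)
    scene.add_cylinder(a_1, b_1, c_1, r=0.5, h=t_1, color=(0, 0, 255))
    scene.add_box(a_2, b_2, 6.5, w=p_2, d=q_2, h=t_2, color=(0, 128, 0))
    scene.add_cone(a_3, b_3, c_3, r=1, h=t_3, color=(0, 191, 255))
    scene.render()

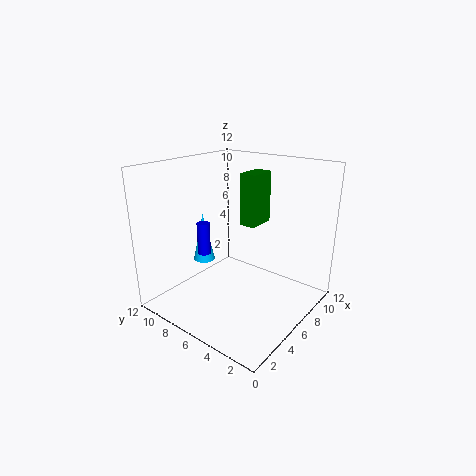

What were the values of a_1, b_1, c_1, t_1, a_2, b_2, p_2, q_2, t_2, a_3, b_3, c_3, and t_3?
a_1 = 3, b_1 = 7, c_1 = 5.5, t_1 = 2.5, a_2 = 7.5, b_2 = 5.5, p_2 = 2.5, q_2 = 1.5, t_2 = 4.5, a_3 = 6.5, b_3 = 10.5, c_3 = 2.5, t_3 = 4.5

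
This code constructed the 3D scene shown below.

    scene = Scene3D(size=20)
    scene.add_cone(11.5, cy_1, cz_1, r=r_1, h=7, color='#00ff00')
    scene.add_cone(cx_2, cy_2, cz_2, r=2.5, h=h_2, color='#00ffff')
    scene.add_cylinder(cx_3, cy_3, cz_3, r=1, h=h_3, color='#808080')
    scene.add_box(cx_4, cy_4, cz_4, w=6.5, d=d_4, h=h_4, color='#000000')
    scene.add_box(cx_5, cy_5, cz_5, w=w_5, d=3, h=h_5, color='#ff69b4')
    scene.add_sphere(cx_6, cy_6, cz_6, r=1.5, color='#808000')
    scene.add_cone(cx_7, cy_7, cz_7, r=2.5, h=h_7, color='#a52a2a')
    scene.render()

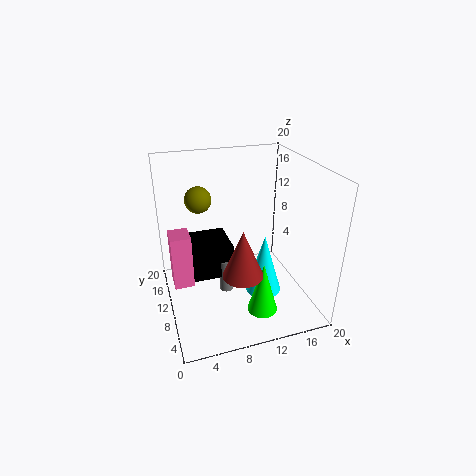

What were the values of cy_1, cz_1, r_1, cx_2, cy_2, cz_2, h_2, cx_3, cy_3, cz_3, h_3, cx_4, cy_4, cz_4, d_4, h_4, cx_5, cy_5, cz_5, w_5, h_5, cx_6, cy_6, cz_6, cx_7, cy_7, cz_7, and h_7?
cy_1 = 4, cz_1 = 2, r_1 = 2, cx_2 = 13, cy_2 = 7.5, cz_2 = 2.5, h_2 = 8.5, cx_3 = 8.5, cy_3 = 11, cz_3 = 1, h_3 = 5, cx_4 = 3, cy_4 = 10.5, cz_4 = 3.5, d_4 = 6, h_4 = 5, cx_5 = 0.5, cy_5 = 6.5, cz_5 = 6, w_5 = 2.5, h_5 = 7, cx_6 = 4, cy_6 = 6, cz_6 = 18, cx_7 = 8.5, cy_7 = 3.5, cz_7 = 8.5, h_7 = 6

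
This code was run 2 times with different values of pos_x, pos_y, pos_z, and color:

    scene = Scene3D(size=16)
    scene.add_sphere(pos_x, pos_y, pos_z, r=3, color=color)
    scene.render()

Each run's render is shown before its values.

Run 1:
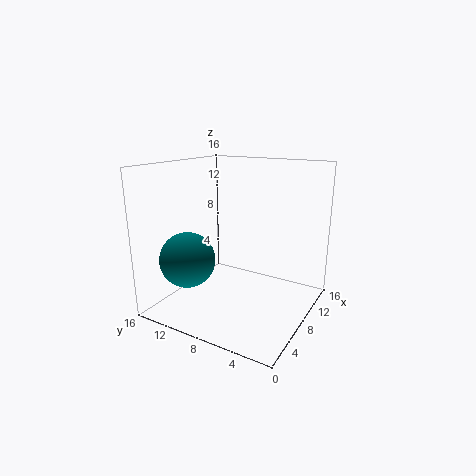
pos_x = 4
pos_y = 12
pos_z = 6
color = 'teal'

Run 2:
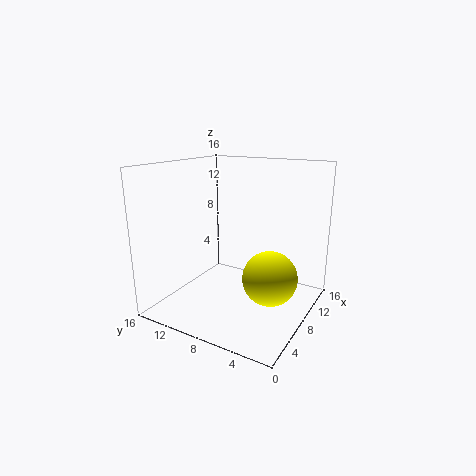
pos_x = 8
pos_y = 4
pos_z = 4
color = 'yellow'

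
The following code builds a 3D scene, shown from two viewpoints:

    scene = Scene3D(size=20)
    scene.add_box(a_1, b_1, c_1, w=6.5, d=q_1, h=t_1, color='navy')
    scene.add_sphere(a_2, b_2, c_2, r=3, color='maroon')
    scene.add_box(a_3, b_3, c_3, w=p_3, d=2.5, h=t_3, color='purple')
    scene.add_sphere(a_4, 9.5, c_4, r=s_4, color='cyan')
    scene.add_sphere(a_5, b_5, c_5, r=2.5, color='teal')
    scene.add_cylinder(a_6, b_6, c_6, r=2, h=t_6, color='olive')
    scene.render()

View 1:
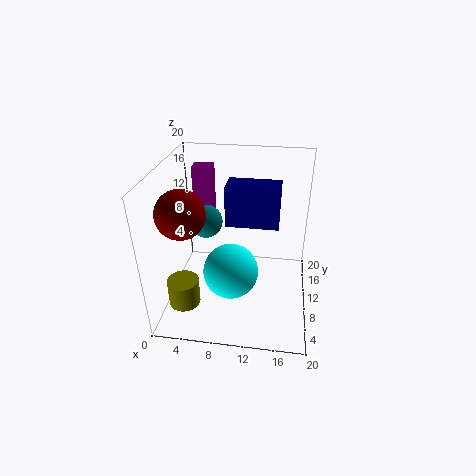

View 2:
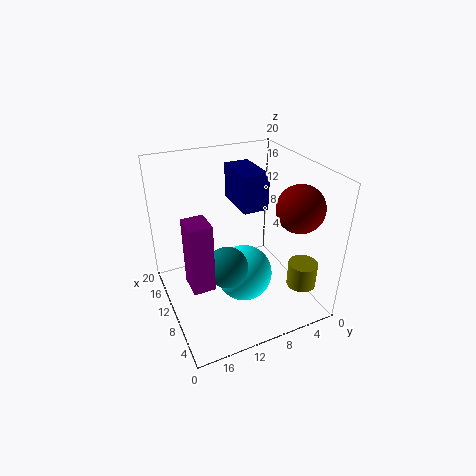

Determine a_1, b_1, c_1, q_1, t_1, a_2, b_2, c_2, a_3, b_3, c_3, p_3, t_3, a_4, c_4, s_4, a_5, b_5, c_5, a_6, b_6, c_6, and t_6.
a_1 = 9
b_1 = 6
c_1 = 14
q_1 = 3.5
t_1 = 5
a_2 = 4
b_2 = 4.5
c_2 = 16
a_3 = 2
b_3 = 16.5
c_3 = 9.5
p_3 = 3
t_3 = 8
a_4 = 9
c_4 = 4.5
s_4 = 4
a_5 = 4.5
b_5 = 14
c_5 = 10
a_6 = 4
b_6 = 3
c_6 = 4
t_6 = 3.5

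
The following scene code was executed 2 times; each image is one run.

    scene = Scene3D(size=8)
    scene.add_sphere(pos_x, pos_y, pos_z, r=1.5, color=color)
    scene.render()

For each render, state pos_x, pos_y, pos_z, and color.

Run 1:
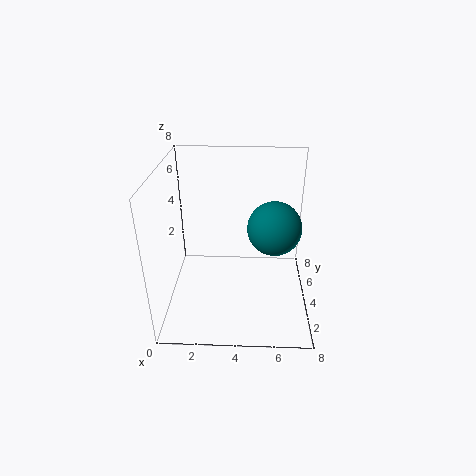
pos_x = 6
pos_y = 4.25
pos_z = 4.5
color = 'teal'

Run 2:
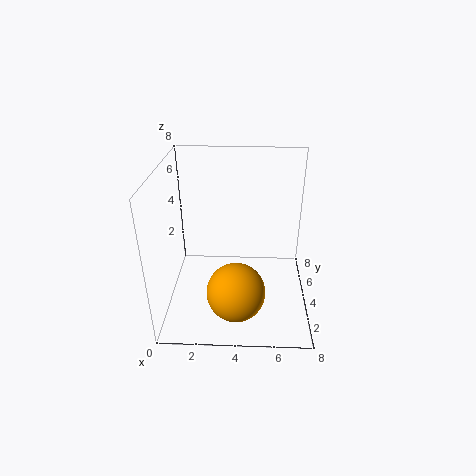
pos_x = 4
pos_y = 1.5
pos_z = 2.25
color = 'orange'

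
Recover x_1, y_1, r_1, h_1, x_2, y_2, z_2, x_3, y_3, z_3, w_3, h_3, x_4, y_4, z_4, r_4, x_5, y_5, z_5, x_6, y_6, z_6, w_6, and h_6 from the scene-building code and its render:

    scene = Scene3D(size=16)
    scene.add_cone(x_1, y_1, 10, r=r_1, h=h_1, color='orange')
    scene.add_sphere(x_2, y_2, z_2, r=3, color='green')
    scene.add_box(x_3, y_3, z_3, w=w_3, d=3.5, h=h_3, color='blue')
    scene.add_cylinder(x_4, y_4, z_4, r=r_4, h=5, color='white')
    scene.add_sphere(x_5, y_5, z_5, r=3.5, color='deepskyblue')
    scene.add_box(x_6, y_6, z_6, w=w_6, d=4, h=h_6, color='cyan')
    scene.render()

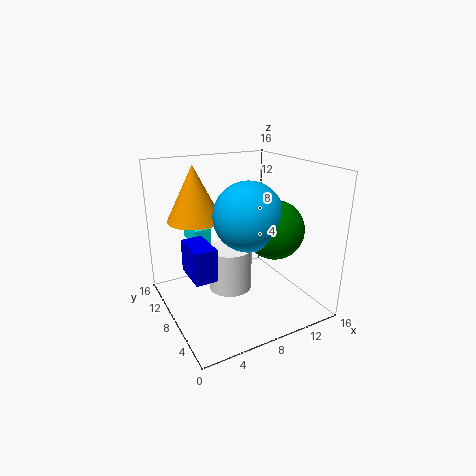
x_1 = 4, y_1 = 10.5, r_1 = 3, h_1 = 6, x_2 = 10, y_2 = 4, z_2 = 10, x_3 = 0.5, y_3 = 1.5, z_3 = 7.5, w_3 = 2, h_3 = 3, x_4 = 7.5, y_4 = 9, z_4 = 1.5, r_4 = 2.5, x_5 = 7.5, y_5 = 5, z_5 = 11.5, x_6 = 4.5, y_6 = 12, z_6 = 6, w_6 = 2, h_6 = 2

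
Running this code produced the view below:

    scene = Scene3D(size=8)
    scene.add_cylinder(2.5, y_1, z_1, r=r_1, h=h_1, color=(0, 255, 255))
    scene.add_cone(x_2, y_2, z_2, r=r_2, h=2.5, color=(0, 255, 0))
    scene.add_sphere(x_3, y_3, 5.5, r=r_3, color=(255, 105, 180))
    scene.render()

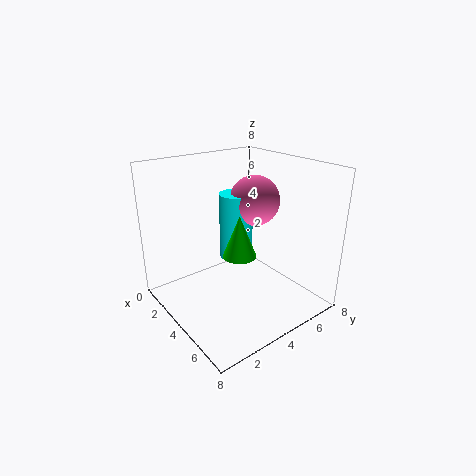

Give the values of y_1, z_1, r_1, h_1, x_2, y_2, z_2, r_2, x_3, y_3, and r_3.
y_1 = 5; z_1 = 2; r_1 = 1; h_1 = 4; x_2 = 3.5; y_2 = 4.5; z_2 = 2.5; r_2 = 1; x_3 = 3; y_3 = 6; r_3 = 1.5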